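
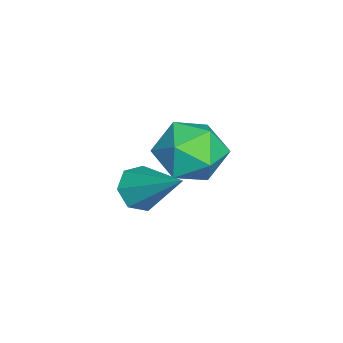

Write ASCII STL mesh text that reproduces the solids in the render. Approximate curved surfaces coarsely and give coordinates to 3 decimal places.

solid 
facet normal -0.471 -0.638 -0.609
outer loop
vertex 1.652 -2.816 0.052
vertex 1.227 -2.255 -0.207
vertex 1.888 -2.498 -0.464
endloop
endfacet
facet normal 0.913 -0.355 0.199
outer loop
vertex 1.652 -2.816 0.052
vertex 1.888 -2.498 -0.464
vertex 2.153 -1.005 0.987
endloop
endfacet
facet normal -0.471 -0.638 -0.609
outer loop
vertex 1.888 -2.498 -0.464
vertex 1.227 -2.255 -0.207
vertex 1.627 -1.997 -0.787
endloop
endfacet
facet normal 0.896 0.217 -0.387
outer loop
vertex 1.888 -2.498 -0.464
vertex 1.627 -1.997 -0.787
vertex 2.153 -1.005 0.987
endloop
endfacet
facet normal -0.473 -0.637 -0.609
outer loop
vertex 1.627 -1.997 -0.787
vertex 1.227 -2.255 -0.207
vertex 1.065 -1.69 -0.672
endloop
endfacet
facet normal 0.319 0.784 -0.533
outer loop
vertex 1.627 -1.997 -0.787
vertex 1.065 -1.69 -0.672
vertex 2.153 -1.005 0.987
endloop
endfacet
facet normal -0.473 -0.637 -0.609
outer loop
vertex 1.065 -1.69 -0.672
vertex 1.227 -2.255 -0.207
vertex 0.625 -1.808 -0.207
endloop
endfacet
facet normal -0.381 0.916 -0.128
outer loop
vertex 1.065 -1.69 -0.672
vertex 0.625 -1.808 -0.207
vertex 2.153 -1.005 0.987
endloop
endfacet
facet normal -0.473 -0.637 -0.609
outer loop
vertex 0.625 -1.808 -0.207
vertex 1.227 -2.255 -0.207
vertex 0.639 -2.263 0.258
endloop
endfacet
facet normal -0.679 0.514 0.524
outer loop
vertex 0.625 -1.808 -0.207
vertex 0.639 -2.263 0.258
vertex 2.153 -1.005 0.987
endloop
endfacet
facet normal -0.473 -0.637 -0.609
outer loop
vertex 0.639 -2.263 0.258
vertex 1.227 -2.255 -0.207
vertex 1.096 -2.712 0.373
endloop
endfacet
facet normal -0.350 -0.118 0.929
outer loop
vertex 0.639 -2.263 0.258
vertex 1.096 -2.712 0.373
vertex 2.153 -1.005 0.987
endloop
endfacet
facet normal -0.471 -0.638 -0.609
outer loop
vertex 1.096 -2.712 0.373
vertex 1.227 -2.255 -0.207
vertex 1.652 -2.816 0.052
endloop
endfacet
facet normal 0.359 -0.505 0.785
outer loop
vertex 1.096 -2.712 0.373
vertex 1.652 -2.816 0.052
vertex 2.153 -1.005 0.987
endloop
endfacet
facet normal -0.477 0.147 0.867
outer loop
vertex -2.424 -0.85 -0.226
vertex -1.837 -1.753 0.25
vertex -1.392 -0.665 0.31
endloop
endfacet
facet normal -0.401 0.761 0.510
outer loop
vertex -2.424 -0.85 -0.226
vertex -1.392 -0.665 0.31
vertex -1.636 -0.115 -0.702
endloop
endfacet
facet normal -0.716 0.687 -0.125
outer loop
vertex -2.424 -0.85 -0.226
vertex -1.636 -0.115 -0.702
vertex -2.233 -0.863 -1.388
endloop
endfacet
facet normal -0.986 0.026 -0.162
outer loop
vertex -2.424 -0.85 -0.226
vertex -2.233 -0.863 -1.388
vertex -2.357 -1.876 -0.8
endloop
endfacet
facet normal -0.838 -0.307 0.451
outer loop
vertex -2.424 -0.85 -0.226
vertex -2.357 -1.876 -0.8
vertex -1.837 -1.753 0.25
endloop
endfacet
facet normal 0.295 0.868 0.400
outer loop
vertex -1.636 -0.115 -0.702
vertex -1.392 -0.665 0.31
vertex -0.563 -0.564 -0.52
endloop
endfacet
facet normal 0.174 -0.125 0.977
outer loop
vertex -1.392 -0.665 0.31
vertex -1.837 -1.753 0.25
vertex -0.687 -1.577 0.068
endloop
endfacet
facet normal -0.411 -0.859 0.304
outer loop
vertex -1.837 -1.753 0.25
vertex -2.357 -1.876 -0.8
vertex -1.284 -2.325 -0.618
endloop
endfacet
facet normal -0.651 -0.320 -0.689
outer loop
vertex -2.357 -1.876 -0.8
vertex -2.233 -0.863 -1.388
vertex -1.528 -1.775 -1.63
endloop
endfacet
facet normal -0.214 0.747 -0.629
outer loop
vertex -2.233 -0.863 -1.388
vertex -1.636 -0.115 -0.702
vertex -1.083 -0.687 -1.57
endloop
endfacet
facet normal 0.986 -0.026 0.162
outer loop
vertex -0.496 -1.59 -1.094
vertex -0.563 -0.564 -0.52
vertex -0.687 -1.577 0.068
endloop
endfacet
facet normal 0.716 -0.687 0.125
outer loop
vertex -0.496 -1.59 -1.094
vertex -0.687 -1.577 0.068
vertex -1.284 -2.325 -0.618
endloop
endfacet
facet normal 0.401 -0.761 -0.510
outer loop
vertex -0.496 -1.59 -1.094
vertex -1.284 -2.325 -0.618
vertex -1.528 -1.775 -1.63
endloop
endfacet
facet normal 0.477 -0.147 -0.867
outer loop
vertex -0.496 -1.59 -1.094
vertex -1.528 -1.775 -1.63
vertex -1.083 -0.687 -1.57
endloop
endfacet
facet normal 0.838 0.307 -0.451
outer loop
vertex -0.496 -1.59 -1.094
vertex -1.083 -0.687 -1.57
vertex -0.563 -0.564 -0.52
endloop
endfacet
facet normal 0.651 0.320 0.689
outer loop
vertex -0.687 -1.577 0.068
vertex -0.563 -0.564 -0.52
vertex -1.392 -0.665 0.31
endloop
endfacet
facet normal 0.214 -0.747 0.629
outer loop
vertex -1.284 -2.325 -0.618
vertex -0.687 -1.577 0.068
vertex -1.837 -1.753 0.25
endloop
endfacet
facet normal -0.295 -0.868 -0.400
outer loop
vertex -1.528 -1.775 -1.63
vertex -1.284 -2.325 -0.618
vertex -2.357 -1.876 -0.8
endloop
endfacet
facet normal -0.174 0.125 -0.977
outer loop
vertex -1.083 -0.687 -1.57
vertex -1.528 -1.775 -1.63
vertex -2.233 -0.863 -1.388
endloop
endfacet
facet normal 0.411 0.859 -0.304
outer loop
vertex -0.563 -0.564 -0.52
vertex -1.083 -0.687 -1.57
vertex -1.636 -0.115 -0.702
endloop
endfacet

endsolid


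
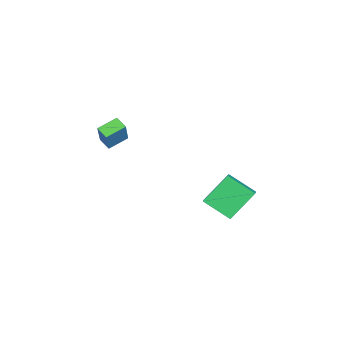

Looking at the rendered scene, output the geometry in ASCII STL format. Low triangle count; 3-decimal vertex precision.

solid 
facet normal -0.576 -0.725 0.376
outer loop
vertex -2.396 -4.157 -0.639
vertex -3.194 -3.313 -0.234
vertex -3.227 -4.247 -2.085
endloop
endfacet
facet normal 0.648 -0.686 -0.330
outer loop
vertex -2.766 -3.667 -2.386
vertex -2.396 -4.157 -0.639
vertex -3.227 -4.247 -2.085
endloop
endfacet
facet normal -0.575 -0.726 0.377
outer loop
vertex -3.227 -4.247 -2.085
vertex -3.194 -3.313 -0.234
vertex -4.025 -3.404 -1.679
endloop
endfacet
facet normal -0.497 -0.054 -0.866
outer loop
vertex -4.025 -3.404 -1.679
vertex -2.766 -3.667 -2.386
vertex -3.227 -4.247 -2.085
endloop
endfacet
facet normal 0.497 0.054 0.866
outer loop
vertex -2.396 -4.157 -0.639
vertex -2.733 -2.733 -0.535
vertex -3.194 -3.313 -0.234
endloop
endfacet
facet normal 0.649 -0.686 -0.330
outer loop
vertex -1.935 -3.576 -0.941
vertex -2.396 -4.157 -0.639
vertex -2.766 -3.667 -2.386
endloop
endfacet
facet normal 0.498 0.055 0.865
outer loop
vertex -1.935 -3.576 -0.941
vertex -2.733 -2.733 -0.535
vertex -2.396 -4.157 -0.639
endloop
endfacet
facet normal -0.648 0.686 0.330
outer loop
vertex -3.194 -3.313 -0.234
vertex -2.733 -2.733 -0.535
vertex -4.025 -3.404 -1.679
endloop
endfacet
facet normal -0.498 -0.055 -0.866
outer loop
vertex -3.564 -2.823 -1.981
vertex -2.766 -3.667 -2.386
vertex -4.025 -3.404 -1.679
endloop
endfacet
facet normal -0.648 0.686 0.330
outer loop
vertex -4.025 -3.404 -1.679
vertex -2.733 -2.733 -0.535
vertex -3.564 -2.823 -1.981
endloop
endfacet
facet normal 0.576 0.725 -0.377
outer loop
vertex -3.564 -2.823 -1.981
vertex -1.935 -3.576 -0.941
vertex -2.766 -3.667 -2.386
endloop
endfacet
facet normal 0.576 0.726 -0.376
outer loop
vertex -2.733 -2.733 -0.535
vertex -1.935 -3.576 -0.941
vertex -3.564 -2.823 -1.981
endloop
endfacet
facet normal -0.462 0.532 0.710
outer loop
vertex -2.093 2.809 -2.975
vertex -1.357 2.891 -2.557
vertex -1.75 4.299 -3.868
endloop
endfacet
facet normal -0.865 -0.095 -0.492
outer loop
vertex -0.803 3.209 -5.323
vertex -2.093 2.809 -2.975
vertex -1.75 4.299 -3.868
endloop
endfacet
facet normal -0.462 0.532 0.710
outer loop
vertex -1.75 4.299 -3.868
vertex -1.357 2.891 -2.557
vertex -1.015 4.38 -3.45
endloop
endfacet
facet normal 0.194 0.842 -0.504
outer loop
vertex -1.015 4.38 -3.45
vertex -0.803 3.209 -5.323
vertex -1.75 4.299 -3.868
endloop
endfacet
facet normal -0.193 -0.841 0.505
outer loop
vertex -2.093 2.809 -2.975
vertex -0.41 1.801 -4.012
vertex -1.357 2.891 -2.557
endloop
endfacet
facet normal -0.865 -0.096 -0.492
outer loop
vertex -1.145 1.72 -4.43
vertex -2.093 2.809 -2.975
vertex -0.803 3.209 -5.323
endloop
endfacet
facet normal -0.194 -0.842 0.504
outer loop
vertex -1.145 1.72 -4.43
vertex -0.41 1.801 -4.012
vertex -2.093 2.809 -2.975
endloop
endfacet
facet normal 0.866 0.096 0.491
outer loop
vertex -1.357 2.891 -2.557
vertex -0.41 1.801 -4.012
vertex -1.015 4.38 -3.45
endloop
endfacet
facet normal 0.193 0.842 -0.504
outer loop
vertex -0.067 3.291 -4.905
vertex -0.803 3.209 -5.323
vertex -1.015 4.38 -3.45
endloop
endfacet
facet normal 0.865 0.096 0.492
outer loop
vertex -1.015 4.38 -3.45
vertex -0.41 1.801 -4.012
vertex -0.067 3.291 -4.905
endloop
endfacet
facet normal 0.462 -0.532 -0.710
outer loop
vertex -0.067 3.291 -4.905
vertex -1.145 1.72 -4.43
vertex -0.803 3.209 -5.323
endloop
endfacet
facet normal 0.462 -0.532 -0.710
outer loop
vertex -0.41 1.801 -4.012
vertex -1.145 1.72 -4.43
vertex -0.067 3.291 -4.905
endloop
endfacet

endsolid


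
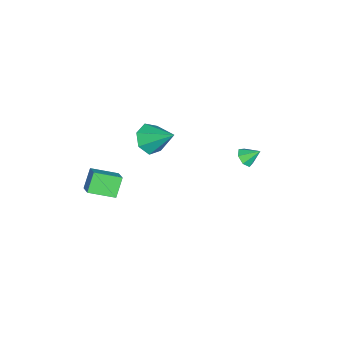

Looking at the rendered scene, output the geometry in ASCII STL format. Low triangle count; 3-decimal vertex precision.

solid 
facet normal -0.746 -0.435 -0.505
outer loop
vertex 2.6 -4.665 2.399
vertex 2.13 -3.217 1.846
vertex 3.392 -4.808 1.353
endloop
endfacet
facet normal 0.290 -0.894 0.341
outer loop
vertex 4.19 -4.343 1.894
vertex 2.6 -4.665 2.399
vertex 3.392 -4.808 1.353
endloop
endfacet
facet normal -0.745 -0.435 -0.506
outer loop
vertex 3.392 -4.808 1.353
vertex 2.13 -3.217 1.846
vertex 2.923 -3.36 0.8
endloop
endfacet
facet normal 0.600 -0.108 -0.792
outer loop
vertex 2.923 -3.36 0.8
vertex 4.19 -4.343 1.894
vertex 3.392 -4.808 1.353
endloop
endfacet
facet normal -0.600 0.108 0.793
outer loop
vertex 2.6 -4.665 2.399
vertex 2.928 -2.752 2.387
vertex 2.13 -3.217 1.846
endloop
endfacet
facet normal 0.290 -0.894 0.342
outer loop
vertex 3.397 -4.2 2.94
vertex 2.6 -4.665 2.399
vertex 4.19 -4.343 1.894
endloop
endfacet
facet normal -0.601 0.108 0.792
outer loop
vertex 3.397 -4.2 2.94
vertex 2.928 -2.752 2.387
vertex 2.6 -4.665 2.399
endloop
endfacet
facet normal -0.289 0.894 -0.342
outer loop
vertex 2.13 -3.217 1.846
vertex 2.928 -2.752 2.387
vertex 2.923 -3.36 0.8
endloop
endfacet
facet normal 0.601 -0.108 -0.792
outer loop
vertex 3.72 -2.895 1.341
vertex 4.19 -4.343 1.894
vertex 2.923 -3.36 0.8
endloop
endfacet
facet normal -0.290 0.894 -0.342
outer loop
vertex 2.923 -3.36 0.8
vertex 2.928 -2.752 2.387
vertex 3.72 -2.895 1.341
endloop
endfacet
facet normal 0.745 0.435 0.505
outer loop
vertex 3.72 -2.895 1.341
vertex 3.397 -4.2 2.94
vertex 4.19 -4.343 1.894
endloop
endfacet
facet normal 0.746 0.434 0.505
outer loop
vertex 2.928 -2.752 2.387
vertex 3.397 -4.2 2.94
vertex 3.72 -2.895 1.341
endloop
endfacet
facet normal 0.080 -0.753 -0.653
outer loop
vertex -2.834 2.249 -0.044
vertex -3.215 2.586 -0.479
vertex -2.549 2.598 -0.411
endloop
endfacet
facet normal 0.722 0.126 0.681
outer loop
vertex -2.834 2.249 -0.044
vertex -2.549 2.598 -0.411
vertex -3.305 3.414 0.239
endloop
endfacet
facet normal 0.080 -0.752 -0.655
outer loop
vertex -2.549 2.598 -0.411
vertex -3.215 2.586 -0.479
vertex -2.766 2.939 -0.829
endloop
endfacet
facet normal 0.771 0.627 0.111
outer loop
vertex -2.549 2.598 -0.411
vertex -2.766 2.939 -0.829
vertex -3.305 3.414 0.239
endloop
endfacet
facet normal 0.083 -0.753 -0.653
outer loop
vertex -2.766 2.939 -0.829
vertex -3.215 2.586 -0.479
vertex -3.321 3.013 -0.985
endloop
endfacet
facet normal 0.210 0.928 -0.307
outer loop
vertex -2.766 2.939 -0.829
vertex -3.321 3.013 -0.985
vertex -3.305 3.414 0.239
endloop
endfacet
facet normal 0.081 -0.753 -0.653
outer loop
vertex -3.321 3.013 -0.985
vertex -3.215 2.586 -0.479
vertex -3.797 2.766 -0.759
endloop
endfacet
facet normal -0.538 0.803 -0.256
outer loop
vertex -3.321 3.013 -0.985
vertex -3.797 2.766 -0.759
vertex -3.305 3.414 0.239
endloop
endfacet
facet normal 0.081 -0.753 -0.653
outer loop
vertex -3.797 2.766 -0.759
vertex -3.215 2.586 -0.479
vertex -3.835 2.384 -0.323
endloop
endfacet
facet normal -0.911 0.346 0.224
outer loop
vertex -3.797 2.766 -0.759
vertex -3.835 2.384 -0.323
vertex -3.305 3.414 0.239
endloop
endfacet
facet normal 0.080 -0.752 -0.654
outer loop
vertex -3.835 2.384 -0.323
vertex -3.215 2.586 -0.479
vertex -3.406 2.153 -0.005
endloop
endfacet
facet normal -0.627 -0.099 0.773
outer loop
vertex -3.835 2.384 -0.323
vertex -3.406 2.153 -0.005
vertex -3.305 3.414 0.239
endloop
endfacet
facet normal 0.082 -0.752 -0.654
outer loop
vertex -3.406 2.153 -0.005
vertex -3.215 2.586 -0.479
vertex -2.834 2.249 -0.044
endloop
endfacet
facet normal 0.100 -0.197 0.975
outer loop
vertex -3.406 2.153 -0.005
vertex -2.834 2.249 -0.044
vertex -3.305 3.414 0.239
endloop
endfacet
facet normal -0.245 -0.751 -0.613
outer loop
vertex -3.026 -3.612 -0.905
vertex -4.016 -3.195 -1.02
vertex -3.131 -3.003 -1.61
endloop
endfacet
facet normal 0.976 0.213 0.038
outer loop
vertex -3.026 -3.612 -0.905
vertex -3.131 -3.003 -1.61
vertex -3.504 -1.625 0.26
endloop
endfacet
facet normal -0.245 -0.751 -0.613
outer loop
vertex -3.131 -3.003 -1.61
vertex -4.016 -3.195 -1.02
vertex -3.903 -2.539 -1.87
endloop
endfacet
facet normal 0.567 0.713 -0.412
outer loop
vertex -3.131 -3.003 -1.61
vertex -3.903 -2.539 -1.87
vertex -3.504 -1.625 0.26
endloop
endfacet
facet normal -0.244 -0.752 -0.613
outer loop
vertex -3.903 -2.539 -1.87
vertex -4.016 -3.195 -1.02
vertex -4.759 -2.57 -1.491
endloop
endfacet
facet normal -0.191 0.915 -0.357
outer loop
vertex -3.903 -2.539 -1.87
vertex -4.759 -2.57 -1.491
vertex -3.504 -1.625 0.26
endloop
endfacet
facet normal -0.244 -0.752 -0.612
outer loop
vertex -4.759 -2.57 -1.491
vertex -4.016 -3.195 -1.02
vertex -5.056 -3.071 -0.757
endloop
endfacet
facet normal -0.727 0.667 0.161
outer loop
vertex -4.759 -2.57 -1.491
vertex -5.056 -3.071 -0.757
vertex -3.504 -1.625 0.26
endloop
endfacet
facet normal -0.245 -0.752 -0.612
outer loop
vertex -5.056 -3.071 -0.757
vertex -4.016 -3.195 -1.02
vertex -4.569 -3.666 -0.221
endloop
endfacet
facet normal -0.639 0.156 0.753
outer loop
vertex -5.056 -3.071 -0.757
vertex -4.569 -3.666 -0.221
vertex -3.504 -1.625 0.26
endloop
endfacet
facet normal -0.245 -0.751 -0.613
outer loop
vertex -4.569 -3.666 -0.221
vertex -4.016 -3.195 -1.02
vertex -3.666 -3.907 -0.287
endloop
endfacet
facet normal 0.009 -0.234 0.972
outer loop
vertex -4.569 -3.666 -0.221
vertex -3.666 -3.907 -0.287
vertex -3.504 -1.625 0.26
endloop
endfacet
facet normal -0.245 -0.751 -0.613
outer loop
vertex -3.666 -3.907 -0.287
vertex -4.016 -3.195 -1.02
vertex -3.026 -3.612 -0.905
endloop
endfacet
facet normal 0.727 -0.208 0.654
outer loop
vertex -3.666 -3.907 -0.287
vertex -3.026 -3.612 -0.905
vertex -3.504 -1.625 0.26
endloop
endfacet

endsolid


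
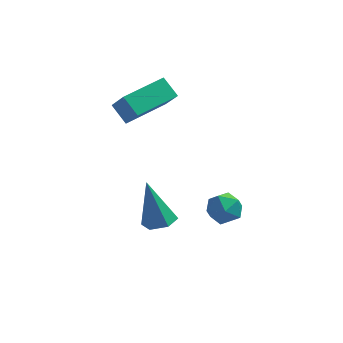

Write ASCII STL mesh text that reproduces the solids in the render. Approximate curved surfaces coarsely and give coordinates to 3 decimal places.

solid 
facet normal -0.427 0.600 0.677
outer loop
vertex 0.891 -2.579 -1.399
vertex 0.245 -2.785 -1.624
vertex 0.571 -3.144 -1.1
endloop
endfacet
facet normal 0.206 0.364 0.908
outer loop
vertex 0.891 -2.579 -1.399
vertex 0.571 -3.144 -1.1
vertex 1.27 -3.167 -1.249
endloop
endfacet
facet normal 0.701 0.563 0.436
outer loop
vertex 0.891 -2.579 -1.399
vertex 1.27 -3.167 -1.249
vertex 1.376 -2.821 -1.866
endloop
endfacet
facet normal 0.376 0.923 -0.088
outer loop
vertex 0.891 -2.579 -1.399
vertex 1.376 -2.821 -1.866
vertex 0.742 -2.585 -2.098
endloop
endfacet
facet normal -0.322 0.945 0.061
outer loop
vertex 0.891 -2.579 -1.399
vertex 0.742 -2.585 -2.098
vertex 0.245 -2.785 -1.624
endloop
endfacet
facet normal 0.184 -0.349 0.919
outer loop
vertex 1.27 -3.167 -1.249
vertex 0.571 -3.144 -1.1
vertex 0.858 -3.735 -1.382
endloop
endfacet
facet normal -0.839 0.032 0.544
outer loop
vertex 0.571 -3.144 -1.1
vertex 0.245 -2.785 -1.624
vertex 0.224 -3.499 -1.614
endloop
endfacet
facet normal -0.669 0.591 -0.452
outer loop
vertex 0.245 -2.785 -1.624
vertex 0.742 -2.585 -2.098
vertex 0.33 -3.153 -2.231
endloop
endfacet
facet normal 0.460 0.554 -0.694
outer loop
vertex 0.742 -2.585 -2.098
vertex 1.376 -2.821 -1.866
vertex 1.029 -3.176 -2.38
endloop
endfacet
facet normal 0.988 -0.027 0.155
outer loop
vertex 1.376 -2.821 -1.866
vertex 1.27 -3.167 -1.249
vertex 1.355 -3.535 -1.856
endloop
endfacet
facet normal -0.376 -0.923 0.088
outer loop
vertex 0.709 -3.741 -2.081
vertex 0.858 -3.735 -1.382
vertex 0.224 -3.499 -1.614
endloop
endfacet
facet normal -0.701 -0.563 -0.436
outer loop
vertex 0.709 -3.741 -2.081
vertex 0.224 -3.499 -1.614
vertex 0.33 -3.153 -2.231
endloop
endfacet
facet normal -0.206 -0.364 -0.908
outer loop
vertex 0.709 -3.741 -2.081
vertex 0.33 -3.153 -2.231
vertex 1.029 -3.176 -2.38
endloop
endfacet
facet normal 0.427 -0.600 -0.677
outer loop
vertex 0.709 -3.741 -2.081
vertex 1.029 -3.176 -2.38
vertex 1.355 -3.535 -1.856
endloop
endfacet
facet normal 0.322 -0.945 -0.061
outer loop
vertex 0.709 -3.741 -2.081
vertex 1.355 -3.535 -1.856
vertex 0.858 -3.735 -1.382
endloop
endfacet
facet normal -0.460 -0.554 0.694
outer loop
vertex 0.224 -3.499 -1.614
vertex 0.858 -3.735 -1.382
vertex 0.571 -3.144 -1.1
endloop
endfacet
facet normal -0.988 0.027 -0.155
outer loop
vertex 0.33 -3.153 -2.231
vertex 0.224 -3.499 -1.614
vertex 0.245 -2.785 -1.624
endloop
endfacet
facet normal -0.184 0.349 -0.919
outer loop
vertex 1.029 -3.176 -2.38
vertex 0.33 -3.153 -2.231
vertex 0.742 -2.585 -2.098
endloop
endfacet
facet normal 0.839 -0.032 -0.544
outer loop
vertex 1.355 -3.535 -1.856
vertex 1.029 -3.176 -2.38
vertex 1.376 -2.821 -1.866
endloop
endfacet
facet normal 0.669 -0.591 0.452
outer loop
vertex 0.858 -3.735 -1.382
vertex 1.355 -3.535 -1.856
vertex 1.27 -3.167 -1.249
endloop
endfacet
facet normal 0.262 -0.215 -0.941
outer loop
vertex -0.924 -1.217 -4.204
vertex -1.569 -1.285 -4.368
vertex -1.272 -0.687 -4.422
endloop
endfacet
facet normal 0.702 0.611 0.365
outer loop
vertex -0.924 -1.217 -4.204
vertex -1.272 -0.687 -4.422
vertex -2.071 -0.875 -2.572
endloop
endfacet
facet normal 0.262 -0.215 -0.941
outer loop
vertex -1.272 -0.687 -4.422
vertex -1.569 -1.285 -4.368
vertex -1.918 -0.756 -4.586
endloop
endfacet
facet normal -0.119 0.992 0.050
outer loop
vertex -1.272 -0.687 -4.422
vertex -1.918 -0.756 -4.586
vertex -2.071 -0.875 -2.572
endloop
endfacet
facet normal 0.263 -0.214 -0.941
outer loop
vertex -1.918 -0.756 -4.586
vertex -1.569 -1.285 -4.368
vertex -2.215 -1.354 -4.533
endloop
endfacet
facet normal -0.896 0.441 -0.042
outer loop
vertex -1.918 -0.756 -4.586
vertex -2.215 -1.354 -4.533
vertex -2.071 -0.875 -2.572
endloop
endfacet
facet normal 0.263 -0.215 -0.941
outer loop
vertex -2.215 -1.354 -4.533
vertex -1.569 -1.285 -4.368
vertex -1.867 -1.883 -4.315
endloop
endfacet
facet normal -0.854 -0.487 0.182
outer loop
vertex -2.215 -1.354 -4.533
vertex -1.867 -1.883 -4.315
vertex -2.071 -0.875 -2.572
endloop
endfacet
facet normal 0.263 -0.214 -0.941
outer loop
vertex -1.867 -1.883 -4.315
vertex -1.569 -1.285 -4.368
vertex -1.221 -1.815 -4.15
endloop
endfacet
facet normal -0.036 -0.867 0.497
outer loop
vertex -1.867 -1.883 -4.315
vertex -1.221 -1.815 -4.15
vertex -2.071 -0.875 -2.572
endloop
endfacet
facet normal 0.262 -0.215 -0.941
outer loop
vertex -1.221 -1.815 -4.15
vertex -1.569 -1.285 -4.368
vertex -0.924 -1.217 -4.204
endloop
endfacet
facet normal 0.744 -0.316 0.589
outer loop
vertex -1.221 -1.815 -4.15
vertex -0.924 -1.217 -4.204
vertex -2.071 -0.875 -2.572
endloop
endfacet
facet normal -0.587 0.520 0.620
outer loop
vertex -2.964 0.233 1.118
vertex -1.683 1.55 1.226
vertex -3.443 0.774 0.211
endloop
endfacet
facet normal -0.696 -0.715 -0.059
outer loop
vertex -2.897 0.29 -0.366
vertex -2.964 0.233 1.118
vertex -3.443 0.774 0.211
endloop
endfacet
facet normal -0.587 0.520 0.620
outer loop
vertex -3.443 0.774 0.211
vertex -1.683 1.55 1.226
vertex -2.162 2.091 0.319
endloop
endfacet
facet normal -0.413 0.466 -0.782
outer loop
vertex -2.162 2.091 0.319
vertex -2.897 0.29 -0.366
vertex -3.443 0.774 0.211
endloop
endfacet
facet normal 0.413 -0.466 0.782
outer loop
vertex -2.964 0.233 1.118
vertex -1.137 1.066 0.649
vertex -1.683 1.55 1.226
endloop
endfacet
facet normal -0.696 -0.715 -0.059
outer loop
vertex -2.418 -0.251 0.541
vertex -2.964 0.233 1.118
vertex -2.897 0.29 -0.366
endloop
endfacet
facet normal 0.413 -0.466 0.782
outer loop
vertex -2.418 -0.251 0.541
vertex -1.137 1.066 0.649
vertex -2.964 0.233 1.118
endloop
endfacet
facet normal 0.696 0.715 0.059
outer loop
vertex -1.683 1.55 1.226
vertex -1.137 1.066 0.649
vertex -2.162 2.091 0.319
endloop
endfacet
facet normal -0.413 0.466 -0.782
outer loop
vertex -1.616 1.607 -0.258
vertex -2.897 0.29 -0.366
vertex -2.162 2.091 0.319
endloop
endfacet
facet normal 0.696 0.715 0.059
outer loop
vertex -2.162 2.091 0.319
vertex -1.137 1.066 0.649
vertex -1.616 1.607 -0.258
endloop
endfacet
facet normal 0.587 -0.520 -0.620
outer loop
vertex -1.616 1.607 -0.258
vertex -2.418 -0.251 0.541
vertex -2.897 0.29 -0.366
endloop
endfacet
facet normal 0.587 -0.520 -0.620
outer loop
vertex -1.137 1.066 0.649
vertex -2.418 -0.251 0.541
vertex -1.616 1.607 -0.258
endloop
endfacet

endsolid


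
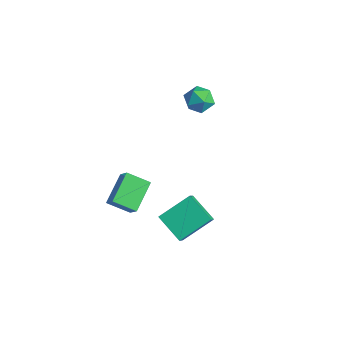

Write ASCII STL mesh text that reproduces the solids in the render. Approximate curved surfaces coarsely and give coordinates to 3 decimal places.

solid 
facet normal -0.873 -0.102 0.478
outer loop
vertex -1.348 1.127 -2.197
vertex -1.922 1.729 -3.117
vertex -1.6 -0.271 -2.954
endloop
endfacet
facet normal 0.463 -0.485 0.742
outer loop
vertex -0.378 -0.129 -3.623
vertex -1.348 1.127 -2.197
vertex -1.6 -0.271 -2.954
endloop
endfacet
facet normal -0.873 -0.102 0.477
outer loop
vertex -1.6 -0.271 -2.954
vertex -1.922 1.729 -3.117
vertex -2.173 0.33 -3.874
endloop
endfacet
facet normal -0.156 -0.869 -0.470
outer loop
vertex -2.173 0.33 -3.874
vertex -0.378 -0.129 -3.623
vertex -1.6 -0.271 -2.954
endloop
endfacet
facet normal 0.157 0.868 0.470
outer loop
vertex -1.348 1.127 -2.197
vertex -0.7 1.871 -3.786
vertex -1.922 1.729 -3.117
endloop
endfacet
facet normal 0.463 -0.485 0.742
outer loop
vertex -0.127 1.27 -2.866
vertex -1.348 1.127 -2.197
vertex -0.378 -0.129 -3.623
endloop
endfacet
facet normal 0.156 0.869 0.470
outer loop
vertex -0.127 1.27 -2.866
vertex -0.7 1.871 -3.786
vertex -1.348 1.127 -2.197
endloop
endfacet
facet normal -0.463 0.485 -0.742
outer loop
vertex -1.922 1.729 -3.117
vertex -0.7 1.871 -3.786
vertex -2.173 0.33 -3.874
endloop
endfacet
facet normal -0.156 -0.868 -0.471
outer loop
vertex -0.952 0.473 -4.543
vertex -0.378 -0.129 -3.623
vertex -2.173 0.33 -3.874
endloop
endfacet
facet normal -0.463 0.485 -0.742
outer loop
vertex -2.173 0.33 -3.874
vertex -0.7 1.871 -3.786
vertex -0.952 0.473 -4.543
endloop
endfacet
facet normal 0.873 0.102 -0.478
outer loop
vertex -0.952 0.473 -4.543
vertex -0.127 1.27 -2.866
vertex -0.378 -0.129 -3.623
endloop
endfacet
facet normal 0.873 0.101 -0.477
outer loop
vertex -0.7 1.871 -3.786
vertex -0.127 1.27 -2.866
vertex -0.952 0.473 -4.543
endloop
endfacet
facet normal -0.729 0.681 -0.064
outer loop
vertex -3.341 3.674 1.526
vertex -3.776 3.184 1.268
vertex -3.737 3.291 1.964
endloop
endfacet
facet normal -0.284 0.834 0.472
outer loop
vertex -3.341 3.674 1.526
vertex -3.737 3.291 1.964
vertex -3.066 3.428 2.126
endloop
endfacet
facet normal 0.371 0.906 0.202
outer loop
vertex -3.341 3.674 1.526
vertex -3.066 3.428 2.126
vertex -2.689 3.406 1.531
endloop
endfacet
facet normal 0.332 0.798 -0.503
outer loop
vertex -3.341 3.674 1.526
vertex -2.689 3.406 1.531
vertex -3.129 3.255 1.001
endloop
endfacet
facet normal -0.347 0.659 -0.667
outer loop
vertex -3.341 3.674 1.526
vertex -3.129 3.255 1.001
vertex -3.776 3.184 1.268
endloop
endfacet
facet normal -0.279 0.276 0.920
outer loop
vertex -3.066 3.428 2.126
vertex -3.737 3.291 1.964
vertex -3.331 2.785 2.239
endloop
endfacet
facet normal -0.998 0.032 0.051
outer loop
vertex -3.737 3.291 1.964
vertex -3.776 3.184 1.268
vertex -3.771 2.634 1.709
endloop
endfacet
facet normal -0.381 -0.005 -0.925
outer loop
vertex -3.776 3.184 1.268
vertex -3.129 3.255 1.001
vertex -3.394 2.612 1.114
endloop
endfacet
facet normal 0.719 0.219 -0.659
outer loop
vertex -3.129 3.255 1.001
vertex -2.689 3.406 1.531
vertex -2.723 2.749 1.276
endloop
endfacet
facet normal 0.783 0.393 0.482
outer loop
vertex -2.689 3.406 1.531
vertex -3.066 3.428 2.126
vertex -2.684 2.856 1.972
endloop
endfacet
facet normal -0.332 -0.798 0.503
outer loop
vertex -3.119 2.366 1.714
vertex -3.331 2.785 2.239
vertex -3.771 2.634 1.709
endloop
endfacet
facet normal -0.371 -0.906 -0.202
outer loop
vertex -3.119 2.366 1.714
vertex -3.771 2.634 1.709
vertex -3.394 2.612 1.114
endloop
endfacet
facet normal 0.284 -0.834 -0.472
outer loop
vertex -3.119 2.366 1.714
vertex -3.394 2.612 1.114
vertex -2.723 2.749 1.276
endloop
endfacet
facet normal 0.729 -0.681 0.064
outer loop
vertex -3.119 2.366 1.714
vertex -2.723 2.749 1.276
vertex -2.684 2.856 1.972
endloop
endfacet
facet normal 0.347 -0.659 0.667
outer loop
vertex -3.119 2.366 1.714
vertex -2.684 2.856 1.972
vertex -3.331 2.785 2.239
endloop
endfacet
facet normal -0.719 -0.219 0.659
outer loop
vertex -3.771 2.634 1.709
vertex -3.331 2.785 2.239
vertex -3.737 3.291 1.964
endloop
endfacet
facet normal -0.783 -0.393 -0.482
outer loop
vertex -3.394 2.612 1.114
vertex -3.771 2.634 1.709
vertex -3.776 3.184 1.268
endloop
endfacet
facet normal 0.279 -0.276 -0.920
outer loop
vertex -2.723 2.749 1.276
vertex -3.394 2.612 1.114
vertex -3.129 3.255 1.001
endloop
endfacet
facet normal 0.998 -0.032 -0.051
outer loop
vertex -2.684 2.856 1.972
vertex -2.723 2.749 1.276
vertex -2.689 3.406 1.531
endloop
endfacet
facet normal 0.381 0.005 0.925
outer loop
vertex -3.331 2.785 2.239
vertex -2.684 2.856 1.972
vertex -3.066 3.428 2.126
endloop
endfacet
facet normal -0.645 -0.612 0.457
outer loop
vertex -3.401 -1.252 -2.825
vertex -4.026 -0.077 -2.133
vertex -4.016 -1.149 -3.555
endloop
endfacet
facet normal 0.417 -0.783 -0.462
outer loop
vertex -3.294 -0.463 -4.067
vertex -3.401 -1.252 -2.825
vertex -4.016 -1.149 -3.555
endloop
endfacet
facet normal -0.645 -0.613 0.457
outer loop
vertex -4.016 -1.149 -3.555
vertex -4.026 -0.077 -2.133
vertex -4.641 0.026 -2.862
endloop
endfacet
facet normal -0.641 0.107 -0.760
outer loop
vertex -4.641 0.026 -2.862
vertex -3.294 -0.463 -4.067
vertex -4.016 -1.149 -3.555
endloop
endfacet
facet normal 0.641 -0.107 0.760
outer loop
vertex -3.401 -1.252 -2.825
vertex -3.304 0.609 -2.645
vertex -4.026 -0.077 -2.133
endloop
endfacet
facet normal 0.416 -0.783 -0.462
outer loop
vertex -2.679 -0.566 -3.338
vertex -3.401 -1.252 -2.825
vertex -3.294 -0.463 -4.067
endloop
endfacet
facet normal 0.641 -0.107 0.760
outer loop
vertex -2.679 -0.566 -3.338
vertex -3.304 0.609 -2.645
vertex -3.401 -1.252 -2.825
endloop
endfacet
facet normal -0.416 0.783 0.462
outer loop
vertex -4.026 -0.077 -2.133
vertex -3.304 0.609 -2.645
vertex -4.641 0.026 -2.862
endloop
endfacet
facet normal -0.641 0.107 -0.760
outer loop
vertex -3.919 0.712 -3.375
vertex -3.294 -0.463 -4.067
vertex -4.641 0.026 -2.862
endloop
endfacet
facet normal -0.416 0.783 0.461
outer loop
vertex -4.641 0.026 -2.862
vertex -3.304 0.609 -2.645
vertex -3.919 0.712 -3.375
endloop
endfacet
facet normal 0.645 0.612 -0.457
outer loop
vertex -3.919 0.712 -3.375
vertex -2.679 -0.566 -3.338
vertex -3.294 -0.463 -4.067
endloop
endfacet
facet normal 0.645 0.613 -0.457
outer loop
vertex -3.304 0.609 -2.645
vertex -2.679 -0.566 -3.338
vertex -3.919 0.712 -3.375
endloop
endfacet

endsolid


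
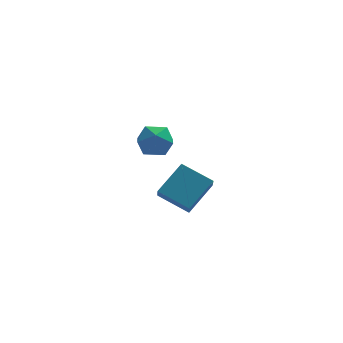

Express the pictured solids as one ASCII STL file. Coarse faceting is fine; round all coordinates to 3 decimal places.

solid 
facet normal -0.779 0.482 0.400
outer loop
vertex 1.445 2.455 -0.561
vertex 1.502 3.158 -1.297
vertex 0.328 1.487 -1.57
endloop
endfacet
facet normal -0.055 -0.690 0.722
outer loop
vertex 1.598 0.702 -2.223
vertex 1.445 2.455 -0.561
vertex 0.328 1.487 -1.57
endloop
endfacet
facet normal -0.779 0.482 0.401
outer loop
vertex 0.328 1.487 -1.57
vertex 1.502 3.158 -1.297
vertex 0.384 2.19 -2.307
endloop
endfacet
facet normal -0.624 -0.541 -0.564
outer loop
vertex 0.384 2.19 -2.307
vertex 1.598 0.702 -2.223
vertex 0.328 1.487 -1.57
endloop
endfacet
facet normal 0.624 0.540 0.564
outer loop
vertex 1.445 2.455 -0.561
vertex 2.772 2.373 -1.95
vertex 1.502 3.158 -1.297
endloop
endfacet
facet normal -0.055 -0.690 0.722
outer loop
vertex 2.716 1.67 -1.213
vertex 1.445 2.455 -0.561
vertex 1.598 0.702 -2.223
endloop
endfacet
facet normal 0.624 0.541 0.564
outer loop
vertex 2.716 1.67 -1.213
vertex 2.772 2.373 -1.95
vertex 1.445 2.455 -0.561
endloop
endfacet
facet normal 0.055 0.690 -0.722
outer loop
vertex 1.502 3.158 -1.297
vertex 2.772 2.373 -1.95
vertex 0.384 2.19 -2.307
endloop
endfacet
facet normal -0.624 -0.541 -0.565
outer loop
vertex 1.655 1.405 -2.959
vertex 1.598 0.702 -2.223
vertex 0.384 2.19 -2.307
endloop
endfacet
facet normal 0.055 0.689 -0.722
outer loop
vertex 0.384 2.19 -2.307
vertex 2.772 2.373 -1.95
vertex 1.655 1.405 -2.959
endloop
endfacet
facet normal 0.779 -0.482 -0.400
outer loop
vertex 1.655 1.405 -2.959
vertex 2.716 1.67 -1.213
vertex 1.598 0.702 -2.223
endloop
endfacet
facet normal 0.779 -0.482 -0.400
outer loop
vertex 2.772 2.373 -1.95
vertex 2.716 1.67 -1.213
vertex 1.655 1.405 -2.959
endloop
endfacet
facet normal -0.432 -0.841 0.325
outer loop
vertex -0.747 -1.566 3.451
vertex -0.105 -2.035 3.09
vertex -0.031 -1.755 3.913
endloop
endfacet
facet normal -0.572 -0.296 0.765
outer loop
vertex -0.747 -1.566 3.451
vertex -0.031 -1.755 3.913
vertex -0.383 -0.957 3.959
endloop
endfacet
facet normal -0.897 0.213 0.387
outer loop
vertex -0.747 -1.566 3.451
vertex -0.383 -0.957 3.959
vertex -0.675 -0.745 3.165
endloop
endfacet
facet normal -0.958 -0.016 -0.287
outer loop
vertex -0.747 -1.566 3.451
vertex -0.675 -0.745 3.165
vertex -0.503 -1.41 2.628
endloop
endfacet
facet normal -0.670 -0.667 -0.325
outer loop
vertex -0.747 -1.566 3.451
vertex -0.503 -1.41 2.628
vertex -0.105 -2.035 3.09
endloop
endfacet
facet normal 0.050 -0.035 0.998
outer loop
vertex -0.383 -0.957 3.959
vertex -0.031 -1.755 3.913
vertex 0.483 -1.05 3.912
endloop
endfacet
facet normal 0.278 -0.917 0.287
outer loop
vertex -0.031 -1.755 3.913
vertex -0.105 -2.035 3.09
vertex 0.655 -1.715 3.375
endloop
endfacet
facet normal -0.110 -0.635 -0.765
outer loop
vertex -0.105 -2.035 3.09
vertex -0.503 -1.41 2.628
vertex 0.363 -1.503 2.581
endloop
endfacet
facet normal -0.575 0.419 -0.703
outer loop
vertex -0.503 -1.41 2.628
vertex -0.675 -0.745 3.165
vertex 0.011 -0.705 2.627
endloop
endfacet
facet normal -0.477 0.789 0.386
outer loop
vertex -0.675 -0.745 3.165
vertex -0.383 -0.957 3.959
vertex 0.085 -0.425 3.45
endloop
endfacet
facet normal 0.958 0.016 0.287
outer loop
vertex 0.727 -0.894 3.089
vertex 0.483 -1.05 3.912
vertex 0.655 -1.715 3.375
endloop
endfacet
facet normal 0.897 -0.213 -0.387
outer loop
vertex 0.727 -0.894 3.089
vertex 0.655 -1.715 3.375
vertex 0.363 -1.503 2.581
endloop
endfacet
facet normal 0.572 0.296 -0.765
outer loop
vertex 0.727 -0.894 3.089
vertex 0.363 -1.503 2.581
vertex 0.011 -0.705 2.627
endloop
endfacet
facet normal 0.432 0.841 -0.325
outer loop
vertex 0.727 -0.894 3.089
vertex 0.011 -0.705 2.627
vertex 0.085 -0.425 3.45
endloop
endfacet
facet normal 0.670 0.667 0.325
outer loop
vertex 0.727 -0.894 3.089
vertex 0.085 -0.425 3.45
vertex 0.483 -1.05 3.912
endloop
endfacet
facet normal 0.575 -0.419 0.703
outer loop
vertex 0.655 -1.715 3.375
vertex 0.483 -1.05 3.912
vertex -0.031 -1.755 3.913
endloop
endfacet
facet normal 0.477 -0.789 -0.386
outer loop
vertex 0.363 -1.503 2.581
vertex 0.655 -1.715 3.375
vertex -0.105 -2.035 3.09
endloop
endfacet
facet normal -0.050 0.035 -0.998
outer loop
vertex 0.011 -0.705 2.627
vertex 0.363 -1.503 2.581
vertex -0.503 -1.41 2.628
endloop
endfacet
facet normal -0.278 0.917 -0.287
outer loop
vertex 0.085 -0.425 3.45
vertex 0.011 -0.705 2.627
vertex -0.675 -0.745 3.165
endloop
endfacet
facet normal 0.110 0.635 0.765
outer loop
vertex 0.483 -1.05 3.912
vertex 0.085 -0.425 3.45
vertex -0.383 -0.957 3.959
endloop
endfacet

endsolid


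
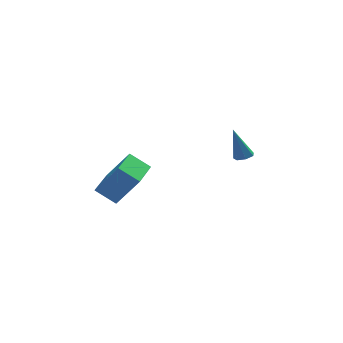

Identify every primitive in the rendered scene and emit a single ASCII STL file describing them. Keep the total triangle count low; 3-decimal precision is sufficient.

solid 
facet normal -0.749 0.314 0.583
outer loop
vertex -2.924 -1.597 0.778
vertex -2.186 0.304 0.702
vertex -3.962 -1.255 -0.739
endloop
endfacet
facet normal -0.361 -0.932 0.037
outer loop
vertex -3.034 -1.644 -1.462
vertex -2.924 -1.597 0.778
vertex -3.962 -1.255 -0.739
endloop
endfacet
facet normal -0.749 0.314 0.584
outer loop
vertex -3.962 -1.255 -0.739
vertex -2.186 0.304 0.702
vertex -3.225 0.646 -0.815
endloop
endfacet
facet normal -0.555 0.183 -0.811
outer loop
vertex -3.225 0.646 -0.815
vertex -3.034 -1.644 -1.462
vertex -3.962 -1.255 -0.739
endloop
endfacet
facet normal 0.555 -0.183 0.811
outer loop
vertex -2.924 -1.597 0.778
vertex -1.258 -0.085 -0.021
vertex -2.186 0.304 0.702
endloop
endfacet
facet normal -0.361 -0.932 0.037
outer loop
vertex -1.995 -1.986 0.055
vertex -2.924 -1.597 0.778
vertex -3.034 -1.644 -1.462
endloop
endfacet
facet normal 0.555 -0.183 0.812
outer loop
vertex -1.995 -1.986 0.055
vertex -1.258 -0.085 -0.021
vertex -2.924 -1.597 0.778
endloop
endfacet
facet normal 0.361 0.932 -0.037
outer loop
vertex -2.186 0.304 0.702
vertex -1.258 -0.085 -0.021
vertex -3.225 0.646 -0.815
endloop
endfacet
facet normal -0.555 0.183 -0.812
outer loop
vertex -2.296 0.257 -1.538
vertex -3.034 -1.644 -1.462
vertex -3.225 0.646 -0.815
endloop
endfacet
facet normal 0.361 0.932 -0.037
outer loop
vertex -3.225 0.646 -0.815
vertex -1.258 -0.085 -0.021
vertex -2.296 0.257 -1.538
endloop
endfacet
facet normal 0.749 -0.314 -0.584
outer loop
vertex -2.296 0.257 -1.538
vertex -1.995 -1.986 0.055
vertex -3.034 -1.644 -1.462
endloop
endfacet
facet normal 0.749 -0.314 -0.583
outer loop
vertex -1.258 -0.085 -0.021
vertex -1.995 -1.986 0.055
vertex -2.296 0.257 -1.538
endloop
endfacet
facet normal 0.281 -0.110 -0.953
outer loop
vertex 3.602 0.52 0.054
vertex 3.219 0.823 -0.094
vertex 3.696 0.952 0.032
endloop
endfacet
facet normal 0.835 -0.155 0.528
outer loop
vertex 3.602 0.52 0.054
vertex 3.696 0.952 0.032
vertex 2.721 1.017 1.594
endloop
endfacet
facet normal 0.282 -0.110 -0.953
outer loop
vertex 3.696 0.952 0.032
vertex 3.219 0.823 -0.094
vertex 3.431 1.286 -0.085
endloop
endfacet
facet normal 0.654 0.653 0.381
outer loop
vertex 3.696 0.952 0.032
vertex 3.431 1.286 -0.085
vertex 2.721 1.017 1.594
endloop
endfacet
facet normal 0.280 -0.110 -0.954
outer loop
vertex 3.431 1.286 -0.085
vertex 3.219 0.823 -0.094
vertex 3.006 1.272 -0.208
endloop
endfacet
facet normal -0.070 0.989 0.129
outer loop
vertex 3.431 1.286 -0.085
vertex 3.006 1.272 -0.208
vertex 2.721 1.017 1.594
endloop
endfacet
facet normal 0.281 -0.109 -0.953
outer loop
vertex 3.006 1.272 -0.208
vertex 3.219 0.823 -0.094
vertex 2.741 0.919 -0.246
endloop
endfacet
facet normal -0.797 0.603 -0.041
outer loop
vertex 3.006 1.272 -0.208
vertex 2.741 0.919 -0.246
vertex 2.721 1.017 1.594
endloop
endfacet
facet normal 0.281 -0.112 -0.953
outer loop
vertex 2.741 0.919 -0.246
vertex 3.219 0.823 -0.094
vertex 2.836 0.494 -0.168
endloop
endfacet
facet normal -0.976 -0.218 0.001
outer loop
vertex 2.741 0.919 -0.246
vertex 2.836 0.494 -0.168
vertex 2.721 1.017 1.594
endloop
endfacet
facet normal 0.280 -0.111 -0.954
outer loop
vertex 2.836 0.494 -0.168
vertex 3.219 0.823 -0.094
vertex 3.219 0.316 -0.035
endloop
endfacet
facet normal -0.473 -0.852 0.222
outer loop
vertex 2.836 0.494 -0.168
vertex 3.219 0.316 -0.035
vertex 2.721 1.017 1.594
endloop
endfacet
facet normal 0.281 -0.111 -0.953
outer loop
vertex 3.219 0.316 -0.035
vertex 3.219 0.823 -0.094
vertex 3.602 0.52 0.054
endloop
endfacet
facet normal 0.333 -0.825 0.457
outer loop
vertex 3.219 0.316 -0.035
vertex 3.602 0.52 0.054
vertex 2.721 1.017 1.594
endloop
endfacet

endsolid


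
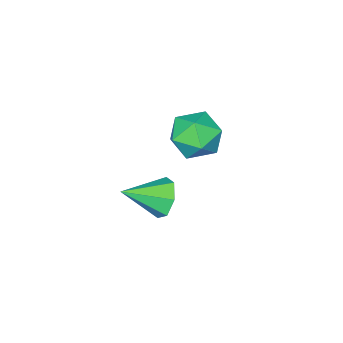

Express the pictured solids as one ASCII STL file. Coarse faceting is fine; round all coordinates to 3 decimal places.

solid 
facet normal -0.875 0.289 0.388
outer loop
vertex -2.208 -0.52 1.503
vertex -1.877 -0.931 2.556
vertex -1.641 0.184 2.257
endloop
endfacet
facet normal -0.683 0.714 -0.153
outer loop
vertex -2.208 -0.52 1.503
vertex -1.641 0.184 2.257
vertex -1.365 0.203 1.113
endloop
endfacet
facet normal -0.605 0.309 -0.734
outer loop
vertex -2.208 -0.52 1.503
vertex -1.365 0.203 1.113
vertex -1.431 -0.899 0.704
endloop
endfacet
facet normal -0.748 -0.367 -0.553
outer loop
vertex -2.208 -0.52 1.503
vertex -1.431 -0.899 0.704
vertex -1.747 -1.6 1.596
endloop
endfacet
facet normal -0.915 -0.379 0.140
outer loop
vertex -2.208 -0.52 1.503
vertex -1.747 -1.6 1.596
vertex -1.877 -0.931 2.556
endloop
endfacet
facet normal -0.048 0.999 0.005
outer loop
vertex -1.365 0.203 1.113
vertex -1.641 0.184 2.257
vertex -0.513 0.24 1.924
endloop
endfacet
facet normal -0.358 0.312 0.880
outer loop
vertex -1.641 0.184 2.257
vertex -1.877 -0.931 2.556
vertex -0.829 -0.461 2.816
endloop
endfacet
facet normal -0.423 -0.769 0.479
outer loop
vertex -1.877 -0.931 2.556
vertex -1.747 -1.6 1.596
vertex -0.895 -1.563 2.407
endloop
endfacet
facet normal -0.153 -0.750 -0.644
outer loop
vertex -1.747 -1.6 1.596
vertex -1.431 -0.899 0.704
vertex -0.619 -1.544 1.263
endloop
endfacet
facet normal 0.079 0.343 -0.936
outer loop
vertex -1.431 -0.899 0.704
vertex -1.365 0.203 1.113
vertex -0.383 -0.429 0.964
endloop
endfacet
facet normal 0.748 0.367 0.553
outer loop
vertex -0.052 -0.84 2.017
vertex -0.513 0.24 1.924
vertex -0.829 -0.461 2.816
endloop
endfacet
facet normal 0.605 -0.309 0.734
outer loop
vertex -0.052 -0.84 2.017
vertex -0.829 -0.461 2.816
vertex -0.895 -1.563 2.407
endloop
endfacet
facet normal 0.683 -0.714 0.153
outer loop
vertex -0.052 -0.84 2.017
vertex -0.895 -1.563 2.407
vertex -0.619 -1.544 1.263
endloop
endfacet
facet normal 0.875 -0.289 -0.388
outer loop
vertex -0.052 -0.84 2.017
vertex -0.619 -1.544 1.263
vertex -0.383 -0.429 0.964
endloop
endfacet
facet normal 0.915 0.379 -0.140
outer loop
vertex -0.052 -0.84 2.017
vertex -0.383 -0.429 0.964
vertex -0.513 0.24 1.924
endloop
endfacet
facet normal 0.153 0.750 0.644
outer loop
vertex -0.829 -0.461 2.816
vertex -0.513 0.24 1.924
vertex -1.641 0.184 2.257
endloop
endfacet
facet normal -0.079 -0.343 0.936
outer loop
vertex -0.895 -1.563 2.407
vertex -0.829 -0.461 2.816
vertex -1.877 -0.931 2.556
endloop
endfacet
facet normal 0.048 -0.999 -0.005
outer loop
vertex -0.619 -1.544 1.263
vertex -0.895 -1.563 2.407
vertex -1.747 -1.6 1.596
endloop
endfacet
facet normal 0.358 -0.312 -0.880
outer loop
vertex -0.383 -0.429 0.964
vertex -0.619 -1.544 1.263
vertex -1.431 -0.899 0.704
endloop
endfacet
facet normal 0.423 0.769 -0.479
outer loop
vertex -0.513 0.24 1.924
vertex -0.383 -0.429 0.964
vertex -1.365 0.203 1.113
endloop
endfacet
facet normal -0.779 0.486 -0.396
outer loop
vertex 3.077 1.654 1.143
vertex 2.6 1.498 1.89
vertex 3.133 2.198 1.701
endloop
endfacet
facet normal 0.895 0.270 -0.354
outer loop
vertex 3.077 1.654 1.143
vertex 3.133 2.198 1.701
vertex 3.94 0.662 2.57
endloop
endfacet
facet normal -0.779 0.486 -0.397
outer loop
vertex 3.133 2.198 1.701
vertex 2.6 1.498 1.89
vertex 2.787 2.215 2.401
endloop
endfacet
facet normal 0.734 0.583 0.349
outer loop
vertex 3.133 2.198 1.701
vertex 2.787 2.215 2.401
vertex 3.94 0.662 2.57
endloop
endfacet
facet normal -0.780 0.485 -0.396
outer loop
vertex 2.787 2.215 2.401
vertex 2.6 1.498 1.89
vertex 2.301 1.691 2.716
endloop
endfacet
facet normal 0.270 0.300 0.915
outer loop
vertex 2.787 2.215 2.401
vertex 2.301 1.691 2.716
vertex 3.94 0.662 2.57
endloop
endfacet
facet normal -0.779 0.487 -0.396
outer loop
vertex 2.301 1.691 2.716
vertex 2.6 1.498 1.89
vertex 2.039 1.023 2.409
endloop
endfacet
facet normal -0.147 -0.365 0.919
outer loop
vertex 2.301 1.691 2.716
vertex 2.039 1.023 2.409
vertex 3.94 0.662 2.57
endloop
endfacet
facet normal -0.779 0.486 -0.396
outer loop
vertex 2.039 1.023 2.409
vertex 2.6 1.498 1.89
vertex 2.2 0.712 1.711
endloop
endfacet
facet normal -0.203 -0.911 0.359
outer loop
vertex 2.039 1.023 2.409
vertex 2.2 0.712 1.711
vertex 3.94 0.662 2.57
endloop
endfacet
facet normal -0.779 0.487 -0.396
outer loop
vertex 2.2 0.712 1.711
vertex 2.6 1.498 1.89
vertex 2.662 0.993 1.147
endloop
endfacet
facet normal 0.143 -0.928 -0.345
outer loop
vertex 2.2 0.712 1.711
vertex 2.662 0.993 1.147
vertex 3.94 0.662 2.57
endloop
endfacet
facet normal -0.779 0.487 -0.396
outer loop
vertex 2.662 0.993 1.147
vertex 2.6 1.498 1.89
vertex 3.077 1.654 1.143
endloop
endfacet
facet normal 0.633 -0.401 -0.662
outer loop
vertex 2.662 0.993 1.147
vertex 3.077 1.654 1.143
vertex 3.94 0.662 2.57
endloop
endfacet

endsolid


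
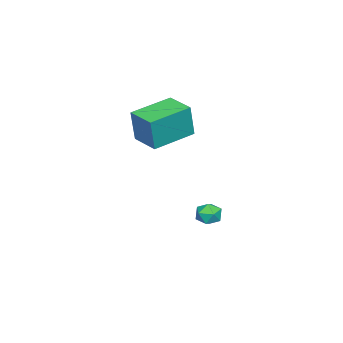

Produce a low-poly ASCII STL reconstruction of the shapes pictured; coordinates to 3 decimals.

solid 
facet normal -0.981 -0.160 -0.109
outer loop
vertex -0.762 -0.028 -1.856
vertex -0.651 -0.702 -1.869
vertex -0.768 -0.387 -1.274
endloop
endfacet
facet normal -0.860 0.438 0.261
outer loop
vertex -0.762 -0.028 -1.856
vertex -0.768 -0.387 -1.274
vertex -0.463 0.224 -1.295
endloop
endfacet
facet normal -0.466 0.873 -0.144
outer loop
vertex -0.762 -0.028 -1.856
vertex -0.463 0.224 -1.295
vertex -0.157 0.287 -1.903
endloop
endfacet
facet normal -0.343 0.544 -0.766
outer loop
vertex -0.762 -0.028 -1.856
vertex -0.157 0.287 -1.903
vertex -0.273 -0.286 -2.258
endloop
endfacet
facet normal -0.662 -0.095 -0.744
outer loop
vertex -0.762 -0.028 -1.856
vertex -0.273 -0.286 -2.258
vertex -0.651 -0.702 -1.869
endloop
endfacet
facet normal -0.476 0.267 0.838
outer loop
vertex -0.463 0.224 -1.295
vertex -0.768 -0.387 -1.274
vertex -0.167 -0.294 -0.962
endloop
endfacet
facet normal -0.672 -0.701 0.239
outer loop
vertex -0.768 -0.387 -1.274
vertex -0.651 -0.702 -1.869
vertex -0.283 -0.867 -1.317
endloop
endfacet
facet normal -0.156 -0.596 -0.788
outer loop
vertex -0.651 -0.702 -1.869
vertex -0.273 -0.286 -2.258
vertex 0.023 -0.804 -1.925
endloop
endfacet
facet normal 0.360 0.438 -0.824
outer loop
vertex -0.273 -0.286 -2.258
vertex -0.157 0.287 -1.903
vertex 0.328 -0.193 -1.946
endloop
endfacet
facet normal 0.162 0.970 0.182
outer loop
vertex -0.157 0.287 -1.903
vertex -0.463 0.224 -1.295
vertex 0.211 0.122 -1.351
endloop
endfacet
facet normal 0.343 -0.544 0.766
outer loop
vertex 0.322 -0.552 -1.364
vertex -0.167 -0.294 -0.962
vertex -0.283 -0.867 -1.317
endloop
endfacet
facet normal 0.466 -0.873 0.144
outer loop
vertex 0.322 -0.552 -1.364
vertex -0.283 -0.867 -1.317
vertex 0.023 -0.804 -1.925
endloop
endfacet
facet normal 0.860 -0.438 -0.261
outer loop
vertex 0.322 -0.552 -1.364
vertex 0.023 -0.804 -1.925
vertex 0.328 -0.193 -1.946
endloop
endfacet
facet normal 0.981 0.160 0.109
outer loop
vertex 0.322 -0.552 -1.364
vertex 0.328 -0.193 -1.946
vertex 0.211 0.122 -1.351
endloop
endfacet
facet normal 0.662 0.095 0.744
outer loop
vertex 0.322 -0.552 -1.364
vertex 0.211 0.122 -1.351
vertex -0.167 -0.294 -0.962
endloop
endfacet
facet normal -0.360 -0.438 0.824
outer loop
vertex -0.283 -0.867 -1.317
vertex -0.167 -0.294 -0.962
vertex -0.768 -0.387 -1.274
endloop
endfacet
facet normal -0.162 -0.970 -0.182
outer loop
vertex 0.023 -0.804 -1.925
vertex -0.283 -0.867 -1.317
vertex -0.651 -0.702 -1.869
endloop
endfacet
facet normal 0.476 -0.267 -0.838
outer loop
vertex 0.328 -0.193 -1.946
vertex 0.023 -0.804 -1.925
vertex -0.273 -0.286 -2.258
endloop
endfacet
facet normal 0.672 0.701 -0.239
outer loop
vertex 0.211 0.122 -1.351
vertex 0.328 -0.193 -1.946
vertex -0.157 0.287 -1.903
endloop
endfacet
facet normal 0.156 0.596 0.788
outer loop
vertex -0.167 -0.294 -0.962
vertex 0.211 0.122 -1.351
vertex -0.463 0.224 -1.295
endloop
endfacet
facet normal -0.508 -0.859 0.063
outer loop
vertex 1.162 -3.396 4.685
vertex -0.649 -2.299 5.057
vertex 0.848 -3.336 2.975
endloop
endfacet
facet normal 0.843 -0.510 -0.173
outer loop
vertex 1.589 -2.081 2.883
vertex 1.162 -3.396 4.685
vertex 0.848 -3.336 2.975
endloop
endfacet
facet normal -0.508 -0.859 0.063
outer loop
vertex 0.848 -3.336 2.975
vertex -0.649 -2.299 5.057
vertex -0.963 -2.238 3.347
endloop
endfacet
facet normal -0.181 0.035 -0.983
outer loop
vertex -0.963 -2.238 3.347
vertex 1.589 -2.081 2.883
vertex 0.848 -3.336 2.975
endloop
endfacet
facet normal 0.181 -0.035 0.983
outer loop
vertex 1.162 -3.396 4.685
vertex 0.092 -1.044 4.965
vertex -0.649 -2.299 5.057
endloop
endfacet
facet normal 0.842 -0.510 -0.173
outer loop
vertex 1.903 -2.142 4.593
vertex 1.162 -3.396 4.685
vertex 1.589 -2.081 2.883
endloop
endfacet
facet normal 0.181 -0.035 0.983
outer loop
vertex 1.903 -2.142 4.593
vertex 0.092 -1.044 4.965
vertex 1.162 -3.396 4.685
endloop
endfacet
facet normal -0.843 0.510 0.173
outer loop
vertex -0.649 -2.299 5.057
vertex 0.092 -1.044 4.965
vertex -0.963 -2.238 3.347
endloop
endfacet
facet normal -0.181 0.035 -0.983
outer loop
vertex -0.222 -0.984 3.255
vertex 1.589 -2.081 2.883
vertex -0.963 -2.238 3.347
endloop
endfacet
facet normal -0.842 0.510 0.173
outer loop
vertex -0.963 -2.238 3.347
vertex 0.092 -1.044 4.965
vertex -0.222 -0.984 3.255
endloop
endfacet
facet normal 0.508 0.859 -0.063
outer loop
vertex -0.222 -0.984 3.255
vertex 1.903 -2.142 4.593
vertex 1.589 -2.081 2.883
endloop
endfacet
facet normal 0.508 0.859 -0.063
outer loop
vertex 0.092 -1.044 4.965
vertex 1.903 -2.142 4.593
vertex -0.222 -0.984 3.255
endloop
endfacet

endsolid


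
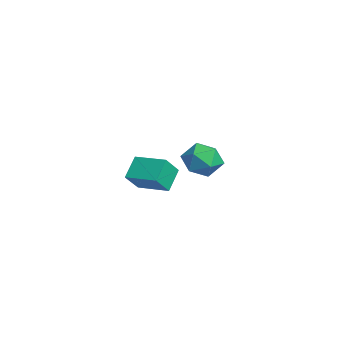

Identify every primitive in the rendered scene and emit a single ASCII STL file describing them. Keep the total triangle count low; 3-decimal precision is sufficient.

solid 
facet normal 0.098 0.903 0.418
outer loop
vertex -2.004 0.558 -3.858
vertex -2.848 0.38 -3.276
vertex -1.907 0.114 -2.921
endloop
endfacet
facet normal 0.733 0.641 0.228
outer loop
vertex -2.004 0.558 -3.858
vertex -1.907 0.114 -2.921
vertex -1.348 -0.24 -3.725
endloop
endfacet
facet normal 0.717 0.511 -0.474
outer loop
vertex -2.004 0.558 -3.858
vertex -1.348 -0.24 -3.725
vertex -1.945 -0.193 -4.577
endloop
endfacet
facet normal 0.071 0.693 -0.718
outer loop
vertex -2.004 0.558 -3.858
vertex -1.945 -0.193 -4.577
vertex -2.872 0.19 -4.299
endloop
endfacet
facet normal -0.312 0.935 -0.166
outer loop
vertex -2.004 0.558 -3.858
vertex -2.872 0.19 -4.299
vertex -2.848 0.38 -3.276
endloop
endfacet
facet normal 0.825 0.019 0.565
outer loop
vertex -1.348 -0.24 -3.725
vertex -1.907 0.114 -2.921
vertex -1.788 -0.91 -3.061
endloop
endfacet
facet normal -0.204 0.444 0.872
outer loop
vertex -1.907 0.114 -2.921
vertex -2.848 0.38 -3.276
vertex -2.715 -0.527 -2.783
endloop
endfacet
facet normal -0.865 0.497 -0.072
outer loop
vertex -2.848 0.38 -3.276
vertex -2.872 0.19 -4.299
vertex -3.312 -0.48 -3.635
endloop
endfacet
facet normal -0.246 0.103 -0.964
outer loop
vertex -2.872 0.19 -4.299
vertex -1.945 -0.193 -4.577
vertex -2.753 -0.834 -4.439
endloop
endfacet
facet normal 0.799 -0.193 -0.570
outer loop
vertex -1.945 -0.193 -4.577
vertex -1.348 -0.24 -3.725
vertex -1.812 -1.1 -4.084
endloop
endfacet
facet normal -0.071 -0.693 0.718
outer loop
vertex -2.656 -1.278 -3.502
vertex -1.788 -0.91 -3.061
vertex -2.715 -0.527 -2.783
endloop
endfacet
facet normal -0.717 -0.511 0.474
outer loop
vertex -2.656 -1.278 -3.502
vertex -2.715 -0.527 -2.783
vertex -3.312 -0.48 -3.635
endloop
endfacet
facet normal -0.733 -0.641 -0.228
outer loop
vertex -2.656 -1.278 -3.502
vertex -3.312 -0.48 -3.635
vertex -2.753 -0.834 -4.439
endloop
endfacet
facet normal -0.098 -0.903 -0.418
outer loop
vertex -2.656 -1.278 -3.502
vertex -2.753 -0.834 -4.439
vertex -1.812 -1.1 -4.084
endloop
endfacet
facet normal 0.312 -0.935 0.166
outer loop
vertex -2.656 -1.278 -3.502
vertex -1.812 -1.1 -4.084
vertex -1.788 -0.91 -3.061
endloop
endfacet
facet normal 0.246 -0.103 0.964
outer loop
vertex -2.715 -0.527 -2.783
vertex -1.788 -0.91 -3.061
vertex -1.907 0.114 -2.921
endloop
endfacet
facet normal -0.799 0.193 0.570
outer loop
vertex -3.312 -0.48 -3.635
vertex -2.715 -0.527 -2.783
vertex -2.848 0.38 -3.276
endloop
endfacet
facet normal -0.825 -0.019 -0.565
outer loop
vertex -2.753 -0.834 -4.439
vertex -3.312 -0.48 -3.635
vertex -2.872 0.19 -4.299
endloop
endfacet
facet normal 0.204 -0.444 -0.872
outer loop
vertex -1.812 -1.1 -4.084
vertex -2.753 -0.834 -4.439
vertex -1.945 -0.193 -4.577
endloop
endfacet
facet normal 0.865 -0.497 0.072
outer loop
vertex -1.788 -0.91 -3.061
vertex -1.812 -1.1 -4.084
vertex -1.348 -0.24 -3.725
endloop
endfacet
facet normal -0.555 0.473 0.684
outer loop
vertex 2.045 -4.381 -1.278
vertex 3.126 -3.339 -1.121
vertex 1.537 -3.724 -2.144
endloop
endfacet
facet normal -0.716 -0.690 -0.104
outer loop
vertex 2.214 -4.301 -2.979
vertex 2.045 -4.381 -1.278
vertex 1.537 -3.724 -2.144
endloop
endfacet
facet normal -0.555 0.473 0.684
outer loop
vertex 1.537 -3.724 -2.144
vertex 3.126 -3.339 -1.121
vertex 2.619 -2.682 -1.987
endloop
endfacet
facet normal -0.423 0.548 -0.722
outer loop
vertex 2.619 -2.682 -1.987
vertex 2.214 -4.301 -2.979
vertex 1.537 -3.724 -2.144
endloop
endfacet
facet normal 0.423 -0.548 0.722
outer loop
vertex 2.045 -4.381 -1.278
vertex 3.803 -3.916 -1.956
vertex 3.126 -3.339 -1.121
endloop
endfacet
facet normal -0.717 -0.690 -0.104
outer loop
vertex 2.721 -4.958 -2.113
vertex 2.045 -4.381 -1.278
vertex 2.214 -4.301 -2.979
endloop
endfacet
facet normal 0.423 -0.548 0.721
outer loop
vertex 2.721 -4.958 -2.113
vertex 3.803 -3.916 -1.956
vertex 2.045 -4.381 -1.278
endloop
endfacet
facet normal 0.716 0.690 0.104
outer loop
vertex 3.126 -3.339 -1.121
vertex 3.803 -3.916 -1.956
vertex 2.619 -2.682 -1.987
endloop
endfacet
facet normal -0.423 0.548 -0.721
outer loop
vertex 3.295 -3.259 -2.822
vertex 2.214 -4.301 -2.979
vertex 2.619 -2.682 -1.987
endloop
endfacet
facet normal 0.716 0.690 0.103
outer loop
vertex 2.619 -2.682 -1.987
vertex 3.803 -3.916 -1.956
vertex 3.295 -3.259 -2.822
endloop
endfacet
facet normal 0.555 -0.473 -0.684
outer loop
vertex 3.295 -3.259 -2.822
vertex 2.721 -4.958 -2.113
vertex 2.214 -4.301 -2.979
endloop
endfacet
facet normal 0.555 -0.473 -0.684
outer loop
vertex 3.803 -3.916 -1.956
vertex 2.721 -4.958 -2.113
vertex 3.295 -3.259 -2.822
endloop
endfacet

endsolid


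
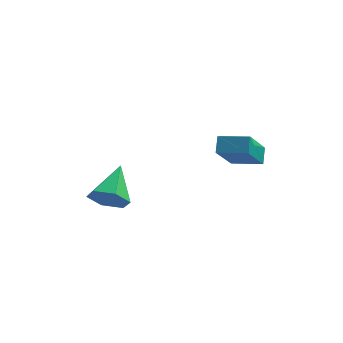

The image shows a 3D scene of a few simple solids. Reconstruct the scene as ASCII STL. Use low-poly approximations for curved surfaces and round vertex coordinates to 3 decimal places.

solid 
facet normal -0.978 0.126 -0.167
outer loop
vertex 1.055 -1.346 -0.269
vertex 1.49 0.017 -1.792
vertex 1.069 -1.952 -0.807
endloop
endfacet
facet normal -0.209 -0.652 0.729
outer loop
vertex 2.35 -2.117 -0.588
vertex 1.055 -1.346 -0.269
vertex 1.069 -1.952 -0.807
endloop
endfacet
facet normal -0.978 0.126 -0.167
outer loop
vertex 1.069 -1.952 -0.807
vertex 1.49 0.017 -1.792
vertex 1.504 -0.589 -2.33
endloop
endfacet
facet normal 0.017 -0.747 -0.664
outer loop
vertex 1.504 -0.589 -2.33
vertex 2.35 -2.117 -0.588
vertex 1.069 -1.952 -0.807
endloop
endfacet
facet normal -0.017 0.747 0.664
outer loop
vertex 1.055 -1.346 -0.269
vertex 2.771 -0.148 -1.573
vertex 1.49 0.017 -1.792
endloop
endfacet
facet normal -0.209 -0.652 0.729
outer loop
vertex 2.336 -1.511 -0.05
vertex 1.055 -1.346 -0.269
vertex 2.35 -2.117 -0.588
endloop
endfacet
facet normal -0.017 0.747 0.664
outer loop
vertex 2.336 -1.511 -0.05
vertex 2.771 -0.148 -1.573
vertex 1.055 -1.346 -0.269
endloop
endfacet
facet normal 0.209 0.652 -0.729
outer loop
vertex 1.49 0.017 -1.792
vertex 2.771 -0.148 -1.573
vertex 1.504 -0.589 -2.33
endloop
endfacet
facet normal 0.017 -0.747 -0.664
outer loop
vertex 2.785 -0.754 -2.111
vertex 2.35 -2.117 -0.588
vertex 1.504 -0.589 -2.33
endloop
endfacet
facet normal 0.209 0.652 -0.729
outer loop
vertex 1.504 -0.589 -2.33
vertex 2.771 -0.148 -1.573
vertex 2.785 -0.754 -2.111
endloop
endfacet
facet normal 0.978 -0.126 0.167
outer loop
vertex 2.785 -0.754 -2.111
vertex 2.336 -1.511 -0.05
vertex 2.35 -2.117 -0.588
endloop
endfacet
facet normal 0.978 -0.126 0.167
outer loop
vertex 2.771 -0.148 -1.573
vertex 2.336 -1.511 -0.05
vertex 2.785 -0.754 -2.111
endloop
endfacet
facet normal -0.108 -0.864 -0.491
outer loop
vertex -2.44 -4.127 -2.041
vertex -2.808 -3.692 -2.725
vertex -1.927 -3.817 -2.699
endloop
endfacet
facet normal 0.788 0.004 0.616
outer loop
vertex -2.44 -4.127 -2.041
vertex -1.927 -3.817 -2.699
vertex -2.612 -2.128 -1.835
endloop
endfacet
facet normal -0.108 -0.864 -0.491
outer loop
vertex -1.927 -3.817 -2.699
vertex -2.808 -3.692 -2.725
vertex -2.295 -3.382 -3.383
endloop
endfacet
facet normal 0.874 0.449 -0.185
outer loop
vertex -1.927 -3.817 -2.699
vertex -2.295 -3.382 -3.383
vertex -2.612 -2.128 -1.835
endloop
endfacet
facet normal -0.108 -0.864 -0.491
outer loop
vertex -2.295 -3.382 -3.383
vertex -2.808 -3.692 -2.725
vertex -3.176 -3.257 -3.409
endloop
endfacet
facet normal 0.129 0.783 -0.608
outer loop
vertex -2.295 -3.382 -3.383
vertex -3.176 -3.257 -3.409
vertex -2.612 -2.128 -1.835
endloop
endfacet
facet normal -0.108 -0.864 -0.491
outer loop
vertex -3.176 -3.257 -3.409
vertex -2.808 -3.692 -2.725
vertex -3.689 -3.567 -2.751
endloop
endfacet
facet normal -0.703 0.673 -0.231
outer loop
vertex -3.176 -3.257 -3.409
vertex -3.689 -3.567 -2.751
vertex -2.612 -2.128 -1.835
endloop
endfacet
facet normal -0.108 -0.864 -0.491
outer loop
vertex -3.689 -3.567 -2.751
vertex -2.808 -3.692 -2.725
vertex -3.321 -4.002 -2.067
endloop
endfacet
facet normal -0.789 0.228 0.570
outer loop
vertex -3.689 -3.567 -2.751
vertex -3.321 -4.002 -2.067
vertex -2.612 -2.128 -1.835
endloop
endfacet
facet normal -0.108 -0.864 -0.491
outer loop
vertex -3.321 -4.002 -2.067
vertex -2.808 -3.692 -2.725
vertex -2.44 -4.127 -2.041
endloop
endfacet
facet normal -0.044 -0.106 0.993
outer loop
vertex -3.321 -4.002 -2.067
vertex -2.44 -4.127 -2.041
vertex -2.612 -2.128 -1.835
endloop
endfacet

endsolid


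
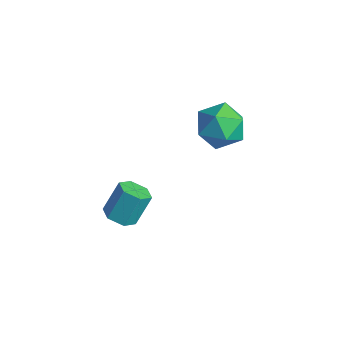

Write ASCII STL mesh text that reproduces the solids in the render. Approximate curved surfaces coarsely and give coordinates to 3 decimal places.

solid 
facet normal -0.002 -0.526 -0.850
outer loop
vertex 1.818 -2.65 -3.21
vertex 1.198 -3.052 -2.96
vertex 1.098 -2.394 -3.367
endloop
endfacet
facet normal 0.385 0.784 -0.487
outer loop
vertex 1.818 -2.65 -3.21
vertex 1.098 -2.394 -3.367
vertex 1.821 -1.807 -1.851
endloop
endfacet
facet normal 0.385 0.784 -0.487
outer loop
vertex 1.821 -1.807 -1.851
vertex 1.098 -2.394 -3.367
vertex 1.101 -1.551 -2.008
endloop
endfacet
facet normal 0.002 0.528 0.849
outer loop
vertex 1.821 -1.807 -1.851
vertex 1.101 -1.551 -2.008
vertex 1.202 -2.208 -1.6
endloop
endfacet
facet normal -0.002 -0.526 -0.850
outer loop
vertex 1.098 -2.394 -3.367
vertex 1.198 -3.052 -2.96
vertex 0.479 -2.796 -3.117
endloop
endfacet
facet normal -0.607 0.676 -0.418
outer loop
vertex 1.098 -2.394 -3.367
vertex 0.479 -2.796 -3.117
vertex 1.101 -1.551 -2.008
endloop
endfacet
facet normal -0.608 0.675 -0.417
outer loop
vertex 1.101 -1.551 -2.008
vertex 0.479 -2.796 -3.117
vertex 0.482 -1.953 -1.757
endloop
endfacet
facet normal 0.002 0.528 0.849
outer loop
vertex 1.101 -1.551 -2.008
vertex 0.482 -1.953 -1.757
vertex 1.202 -2.208 -1.6
endloop
endfacet
facet normal -0.002 -0.528 -0.849
outer loop
vertex 0.479 -2.796 -3.117
vertex 1.198 -3.052 -2.96
vertex 0.579 -3.453 -2.709
endloop
endfacet
facet normal -0.992 -0.108 0.069
outer loop
vertex 0.479 -2.796 -3.117
vertex 0.579 -3.453 -2.709
vertex 0.482 -1.953 -1.757
endloop
endfacet
facet normal -0.992 -0.108 0.069
outer loop
vertex 0.482 -1.953 -1.757
vertex 0.579 -3.453 -2.709
vertex 0.582 -2.61 -1.35
endloop
endfacet
facet normal 0.001 0.527 0.850
outer loop
vertex 0.482 -1.953 -1.757
vertex 0.582 -2.61 -1.35
vertex 1.202 -2.208 -1.6
endloop
endfacet
facet normal -0.002 -0.528 -0.849
outer loop
vertex 0.579 -3.453 -2.709
vertex 1.198 -3.052 -2.96
vertex 1.299 -3.709 -2.552
endloop
endfacet
facet normal -0.385 -0.784 0.487
outer loop
vertex 0.579 -3.453 -2.709
vertex 1.299 -3.709 -2.552
vertex 0.582 -2.61 -1.35
endloop
endfacet
facet normal -0.385 -0.784 0.487
outer loop
vertex 0.582 -2.61 -1.35
vertex 1.299 -3.709 -2.552
vertex 1.302 -2.866 -1.193
endloop
endfacet
facet normal 0.002 0.526 0.850
outer loop
vertex 0.582 -2.61 -1.35
vertex 1.302 -2.866 -1.193
vertex 1.202 -2.208 -1.6
endloop
endfacet
facet normal -0.002 -0.528 -0.849
outer loop
vertex 1.299 -3.709 -2.552
vertex 1.198 -3.052 -2.96
vertex 1.918 -3.307 -2.803
endloop
endfacet
facet normal 0.608 -0.675 0.418
outer loop
vertex 1.299 -3.709 -2.552
vertex 1.918 -3.307 -2.803
vertex 1.302 -2.866 -1.193
endloop
endfacet
facet normal 0.607 -0.676 0.418
outer loop
vertex 1.302 -2.866 -1.193
vertex 1.918 -3.307 -2.803
vertex 1.921 -2.464 -1.443
endloop
endfacet
facet normal 0.002 0.526 0.850
outer loop
vertex 1.302 -2.866 -1.193
vertex 1.921 -2.464 -1.443
vertex 1.202 -2.208 -1.6
endloop
endfacet
facet normal -0.001 -0.527 -0.850
outer loop
vertex 1.918 -3.307 -2.803
vertex 1.198 -3.052 -2.96
vertex 1.818 -2.65 -3.21
endloop
endfacet
facet normal 0.992 0.108 -0.069
outer loop
vertex 1.918 -3.307 -2.803
vertex 1.818 -2.65 -3.21
vertex 1.921 -2.464 -1.443
endloop
endfacet
facet normal 0.992 0.108 -0.069
outer loop
vertex 1.921 -2.464 -1.443
vertex 1.818 -2.65 -3.21
vertex 1.821 -1.807 -1.851
endloop
endfacet
facet normal 0.002 0.528 0.849
outer loop
vertex 1.921 -2.464 -1.443
vertex 1.821 -1.807 -1.851
vertex 1.202 -2.208 -1.6
endloop
endfacet
facet normal 0.093 0.842 0.532
outer loop
vertex 2.906 1.996 2.409
vertex 2.479 1.432 3.377
vertex 3.658 1.439 3.159
endloop
endfacet
facet normal 0.585 0.811 0.016
outer loop
vertex 2.906 1.996 2.409
vertex 3.658 1.439 3.159
vertex 3.816 1.348 1.975
endloop
endfacet
facet normal 0.246 0.754 -0.610
outer loop
vertex 2.906 1.996 2.409
vertex 3.816 1.348 1.975
vertex 2.735 1.284 1.46
endloop
endfacet
facet normal -0.457 0.749 -0.480
outer loop
vertex 2.906 1.996 2.409
vertex 2.735 1.284 1.46
vertex 1.909 1.336 2.327
endloop
endfacet
facet normal -0.551 0.804 0.225
outer loop
vertex 2.906 1.996 2.409
vertex 1.909 1.336 2.327
vertex 2.479 1.432 3.377
endloop
endfacet
facet normal 0.970 0.217 0.113
outer loop
vertex 3.816 1.348 1.975
vertex 3.658 1.439 3.159
vertex 3.951 0.384 2.673
endloop
endfacet
facet normal 0.174 0.268 0.948
outer loop
vertex 3.658 1.439 3.159
vertex 2.479 1.432 3.377
vertex 3.125 0.436 3.54
endloop
endfacet
facet normal -0.868 0.206 0.452
outer loop
vertex 2.479 1.432 3.377
vertex 1.909 1.336 2.327
vertex 2.044 0.372 3.025
endloop
endfacet
facet normal -0.715 0.119 -0.689
outer loop
vertex 1.909 1.336 2.327
vertex 2.735 1.284 1.46
vertex 2.202 0.281 1.841
endloop
endfacet
facet normal 0.421 0.126 -0.898
outer loop
vertex 2.735 1.284 1.46
vertex 3.816 1.348 1.975
vertex 3.381 0.288 1.623
endloop
endfacet
facet normal 0.457 -0.749 0.480
outer loop
vertex 2.954 -0.276 2.591
vertex 3.951 0.384 2.673
vertex 3.125 0.436 3.54
endloop
endfacet
facet normal -0.246 -0.754 0.610
outer loop
vertex 2.954 -0.276 2.591
vertex 3.125 0.436 3.54
vertex 2.044 0.372 3.025
endloop
endfacet
facet normal -0.585 -0.811 -0.016
outer loop
vertex 2.954 -0.276 2.591
vertex 2.044 0.372 3.025
vertex 2.202 0.281 1.841
endloop
endfacet
facet normal -0.093 -0.842 -0.532
outer loop
vertex 2.954 -0.276 2.591
vertex 2.202 0.281 1.841
vertex 3.381 0.288 1.623
endloop
endfacet
facet normal 0.551 -0.804 -0.225
outer loop
vertex 2.954 -0.276 2.591
vertex 3.381 0.288 1.623
vertex 3.951 0.384 2.673
endloop
endfacet
facet normal 0.715 -0.119 0.689
outer loop
vertex 3.125 0.436 3.54
vertex 3.951 0.384 2.673
vertex 3.658 1.439 3.159
endloop
endfacet
facet normal -0.421 -0.126 0.898
outer loop
vertex 2.044 0.372 3.025
vertex 3.125 0.436 3.54
vertex 2.479 1.432 3.377
endloop
endfacet
facet normal -0.970 -0.217 -0.113
outer loop
vertex 2.202 0.281 1.841
vertex 2.044 0.372 3.025
vertex 1.909 1.336 2.327
endloop
endfacet
facet normal -0.174 -0.268 -0.948
outer loop
vertex 3.381 0.288 1.623
vertex 2.202 0.281 1.841
vertex 2.735 1.284 1.46
endloop
endfacet
facet normal 0.868 -0.206 -0.452
outer loop
vertex 3.951 0.384 2.673
vertex 3.381 0.288 1.623
vertex 3.816 1.348 1.975
endloop
endfacet

endsolid


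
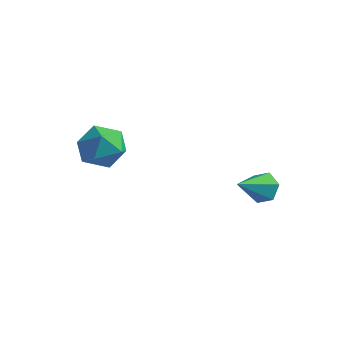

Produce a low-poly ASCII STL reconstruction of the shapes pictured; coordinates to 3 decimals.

solid 
facet normal -0.722 0.577 -0.383
outer loop
vertex -2.368 -3.42 2.313
vertex -3.121 -3.796 3.167
vertex -2.443 -2.825 3.351
endloop
endfacet
facet normal -0.078 0.863 -0.500
outer loop
vertex -2.368 -3.42 2.313
vertex -2.443 -2.825 3.351
vertex -1.373 -3.02 2.848
endloop
endfacet
facet normal 0.309 0.390 -0.867
outer loop
vertex -2.368 -3.42 2.313
vertex -1.373 -3.02 2.848
vertex -1.39 -4.111 2.351
endloop
endfacet
facet normal -0.095 -0.189 -0.977
outer loop
vertex -2.368 -3.42 2.313
vertex -1.39 -4.111 2.351
vertex -2.47 -4.591 2.549
endloop
endfacet
facet normal -0.732 -0.073 -0.677
outer loop
vertex -2.368 -3.42 2.313
vertex -2.47 -4.591 2.549
vertex -3.121 -3.796 3.167
endloop
endfacet
facet normal 0.238 0.962 0.132
outer loop
vertex -1.373 -3.02 2.848
vertex -2.443 -2.825 3.351
vertex -1.51 -3.149 4.031
endloop
endfacet
facet normal -0.804 0.500 0.323
outer loop
vertex -2.443 -2.825 3.351
vertex -3.121 -3.796 3.167
vertex -2.59 -3.629 4.229
endloop
endfacet
facet normal -0.820 -0.551 -0.155
outer loop
vertex -3.121 -3.796 3.167
vertex -2.47 -4.591 2.549
vertex -2.607 -4.72 3.732
endloop
endfacet
facet normal 0.211 -0.738 -0.641
outer loop
vertex -2.47 -4.591 2.549
vertex -1.39 -4.111 2.351
vertex -1.537 -4.915 3.229
endloop
endfacet
facet normal 0.864 0.197 -0.463
outer loop
vertex -1.39 -4.111 2.351
vertex -1.373 -3.02 2.848
vertex -0.859 -3.944 3.413
endloop
endfacet
facet normal 0.095 0.189 0.977
outer loop
vertex -1.612 -4.32 4.267
vertex -1.51 -3.149 4.031
vertex -2.59 -3.629 4.229
endloop
endfacet
facet normal -0.309 -0.390 0.867
outer loop
vertex -1.612 -4.32 4.267
vertex -2.59 -3.629 4.229
vertex -2.607 -4.72 3.732
endloop
endfacet
facet normal 0.078 -0.863 0.500
outer loop
vertex -1.612 -4.32 4.267
vertex -2.607 -4.72 3.732
vertex -1.537 -4.915 3.229
endloop
endfacet
facet normal 0.722 -0.577 0.383
outer loop
vertex -1.612 -4.32 4.267
vertex -1.537 -4.915 3.229
vertex -0.859 -3.944 3.413
endloop
endfacet
facet normal 0.732 0.073 0.677
outer loop
vertex -1.612 -4.32 4.267
vertex -0.859 -3.944 3.413
vertex -1.51 -3.149 4.031
endloop
endfacet
facet normal -0.211 0.738 0.641
outer loop
vertex -2.59 -3.629 4.229
vertex -1.51 -3.149 4.031
vertex -2.443 -2.825 3.351
endloop
endfacet
facet normal -0.864 -0.197 0.463
outer loop
vertex -2.607 -4.72 3.732
vertex -2.59 -3.629 4.229
vertex -3.121 -3.796 3.167
endloop
endfacet
facet normal -0.238 -0.962 -0.132
outer loop
vertex -1.537 -4.915 3.229
vertex -2.607 -4.72 3.732
vertex -2.47 -4.591 2.549
endloop
endfacet
facet normal 0.804 -0.500 -0.323
outer loop
vertex -0.859 -3.944 3.413
vertex -1.537 -4.915 3.229
vertex -1.39 -4.111 2.351
endloop
endfacet
facet normal 0.820 0.551 0.155
outer loop
vertex -1.51 -3.149 4.031
vertex -0.859 -3.944 3.413
vertex -1.373 -3.02 2.848
endloop
endfacet
facet normal 0.149 0.855 -0.496
outer loop
vertex 3.1 1.865 -0.022
vertex 2.359 1.75 -0.443
vertex 2.368 2.18 0.301
endloop
endfacet
facet normal 0.412 0.023 0.911
outer loop
vertex 3.1 1.865 -0.022
vertex 2.368 2.18 0.301
vertex 2.081 0.15 0.483
endloop
endfacet
facet normal 0.149 0.855 -0.496
outer loop
vertex 2.368 2.18 0.301
vertex 2.359 1.75 -0.443
vertex 1.627 2.065 -0.12
endloop
endfacet
facet normal -0.506 0.148 0.850
outer loop
vertex 2.368 2.18 0.301
vertex 1.627 2.065 -0.12
vertex 2.081 0.15 0.483
endloop
endfacet
facet normal 0.150 0.856 -0.495
outer loop
vertex 1.627 2.065 -0.12
vertex 2.359 1.75 -0.443
vertex 1.619 1.635 -0.865
endloop
endfacet
facet normal -0.974 -0.193 0.122
outer loop
vertex 1.627 2.065 -0.12
vertex 1.619 1.635 -0.865
vertex 2.081 0.15 0.483
endloop
endfacet
facet normal 0.150 0.856 -0.495
outer loop
vertex 1.619 1.635 -0.865
vertex 2.359 1.75 -0.443
vertex 2.351 1.32 -1.188
endloop
endfacet
facet normal -0.523 -0.656 -0.544
outer loop
vertex 1.619 1.635 -0.865
vertex 2.351 1.32 -1.188
vertex 2.081 0.15 0.483
endloop
endfacet
facet normal 0.149 0.856 -0.496
outer loop
vertex 2.351 1.32 -1.188
vertex 2.359 1.75 -0.443
vertex 3.091 1.435 -0.767
endloop
endfacet
facet normal 0.396 -0.781 -0.483
outer loop
vertex 2.351 1.32 -1.188
vertex 3.091 1.435 -0.767
vertex 2.081 0.15 0.483
endloop
endfacet
facet normal 0.149 0.856 -0.496
outer loop
vertex 3.091 1.435 -0.767
vertex 2.359 1.75 -0.443
vertex 3.1 1.865 -0.022
endloop
endfacet
facet normal 0.864 -0.441 0.244
outer loop
vertex 3.091 1.435 -0.767
vertex 3.1 1.865 -0.022
vertex 2.081 0.15 0.483
endloop
endfacet

endsolid
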